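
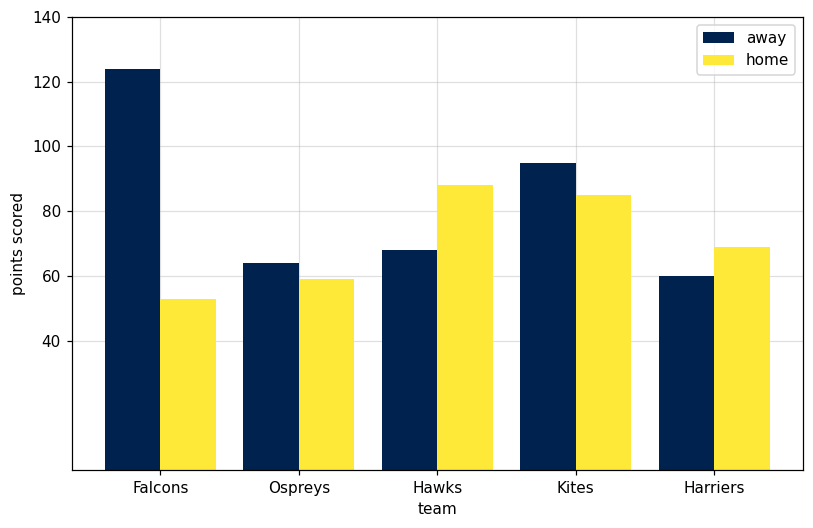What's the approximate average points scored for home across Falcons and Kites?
≈ 70

(60 + 80) / 2 ≈ 70.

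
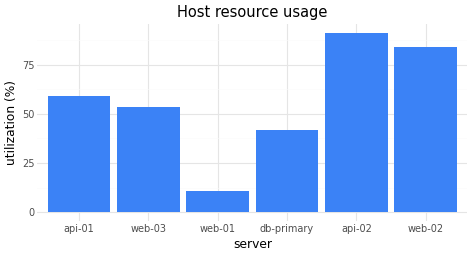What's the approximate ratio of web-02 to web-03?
web-02 ≈ 80, web-03 ≈ 50; 80/50 ≈ 1.6.

≈ 1.6×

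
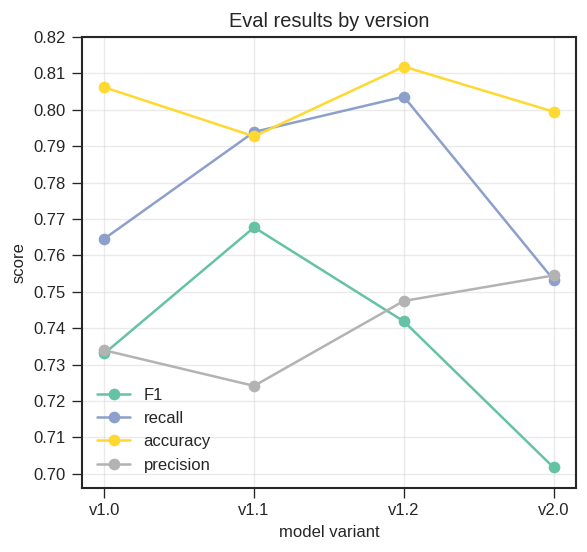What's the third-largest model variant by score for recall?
v1.0

Top 4 for recall: v1.2 ≈ 0.80, v1.1 ≈ 0.79, v1.0 ≈ 0.76, v2.0 ≈ 0.75.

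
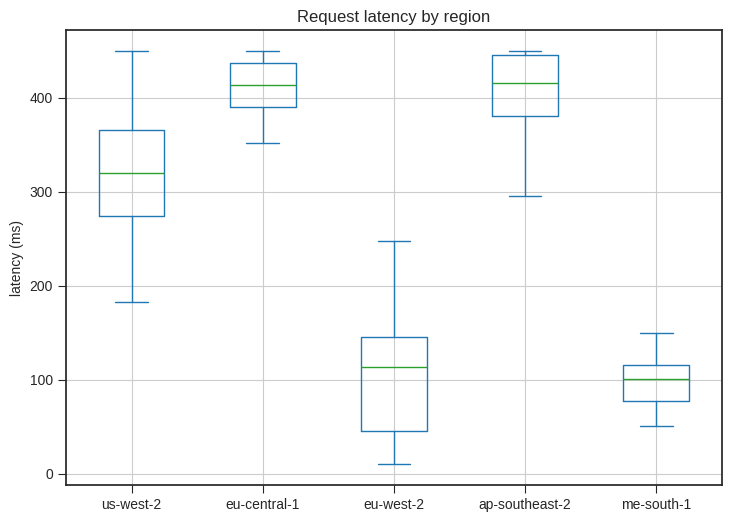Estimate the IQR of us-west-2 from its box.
≈ 100

Q3 ≈ 350, Q1 ≈ 250; IQR ≈ 100.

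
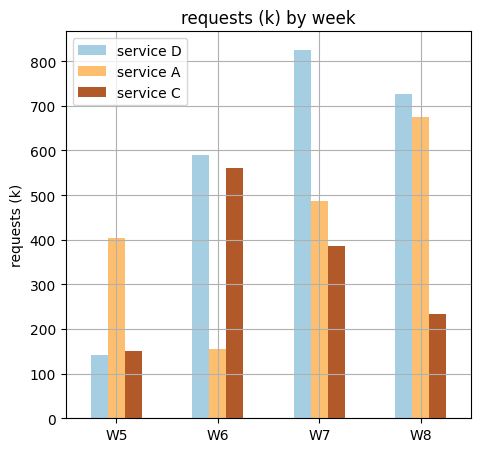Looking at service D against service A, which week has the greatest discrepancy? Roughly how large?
W6, ≈ 400 k

W6: service D ≈ 600, service A ≈ 200 → gap ≈ 400. Next-largest (W7) is only ≈ 300.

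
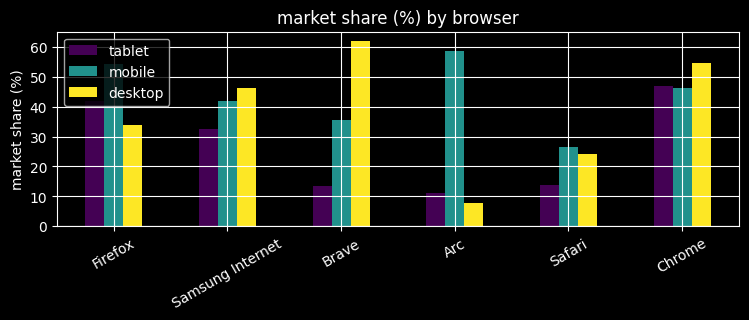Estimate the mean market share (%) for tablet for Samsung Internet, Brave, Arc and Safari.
(30 + 10 + 10 + 10) / 4 ≈ 15.

≈ 15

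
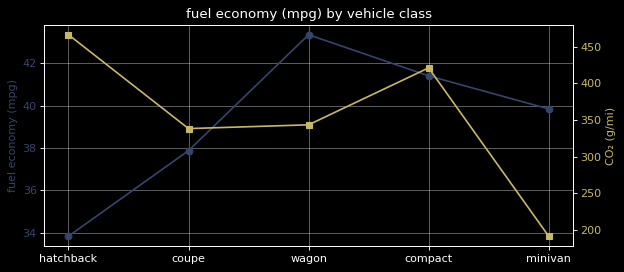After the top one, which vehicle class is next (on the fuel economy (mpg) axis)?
Top 3 (on the fuel economy (mpg) axis): wagon ≈ 43, compact ≈ 41, minivan ≈ 40.

compact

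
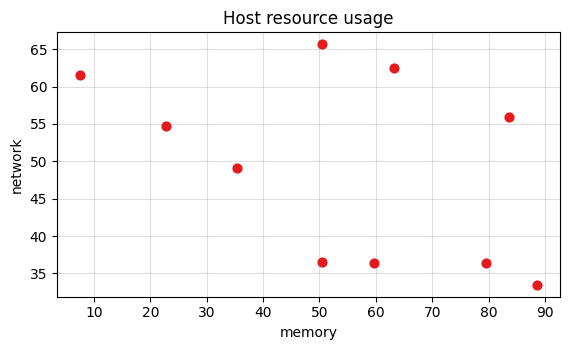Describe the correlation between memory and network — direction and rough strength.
Points are negatively correlated; moderate (|r| ≈ 0.5).

negative, moderate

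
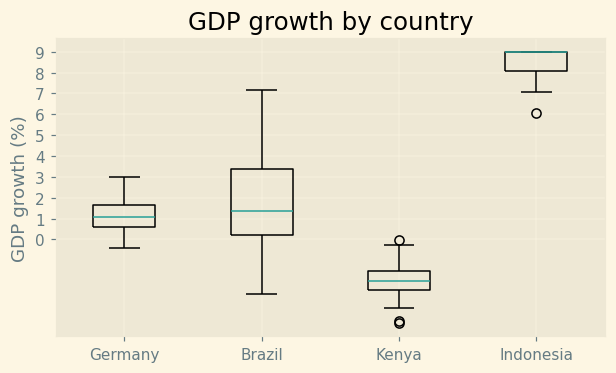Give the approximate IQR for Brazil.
Q3 ≈ 3, Q1 ≈ 0; IQR ≈ 3.

≈ 3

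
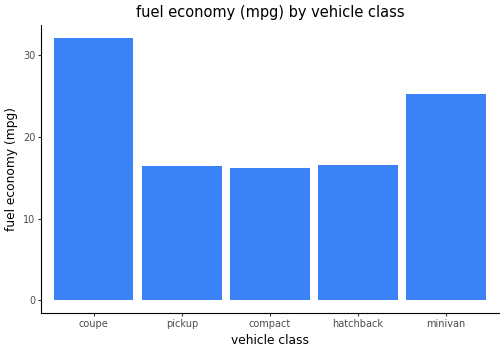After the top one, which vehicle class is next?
minivan

Top 3: coupe ≈ 30, minivan ≈ 25, hatchback ≈ 15.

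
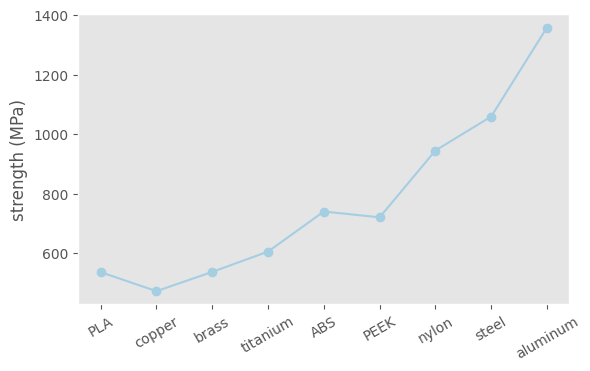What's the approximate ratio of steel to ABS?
steel ≈ 1100, ABS ≈ 700; 1100/700 ≈ 1.57.

≈ 1.57×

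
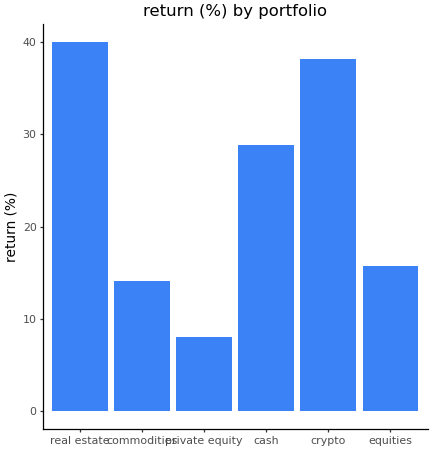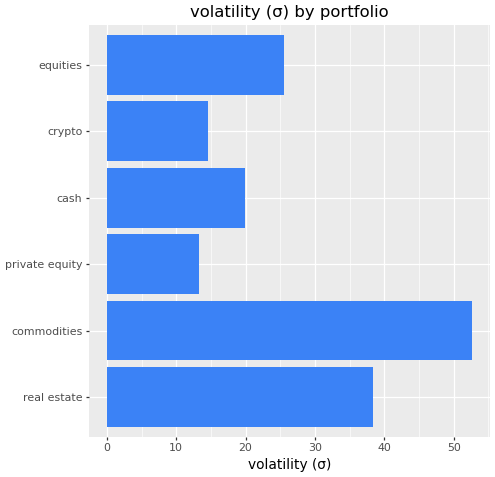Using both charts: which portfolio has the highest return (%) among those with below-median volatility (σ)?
crypto

Chart 2 median volatility (σ) ≈ 25; below-median portfolios: private equity, cash, crypto. Among those, crypto has the highest return (%) (≈ 40).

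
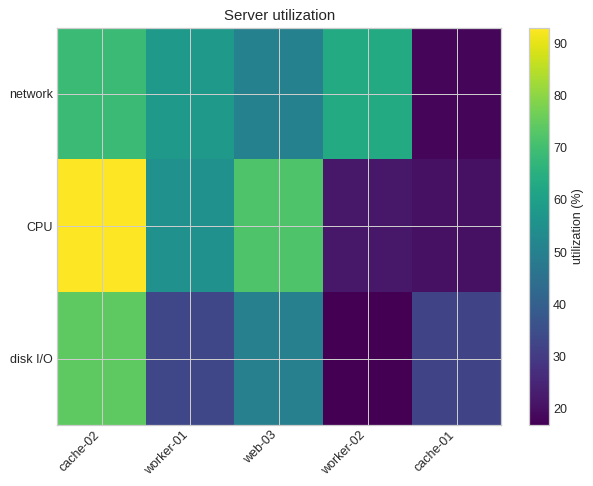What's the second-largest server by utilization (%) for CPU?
web-03

Top 3 for CPU: cache-02 ≈ 90, web-03 ≈ 70, worker-01 ≈ 60.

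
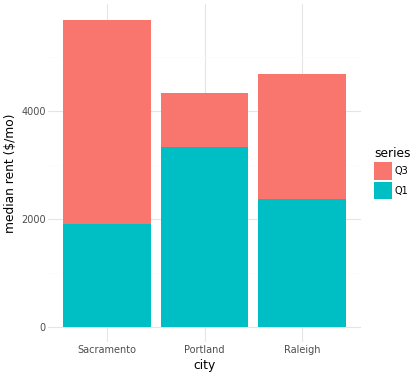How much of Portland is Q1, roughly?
Q1 top ≈ 3500, bottom ≈ 0; segment ≈ 3500.

≈ 3500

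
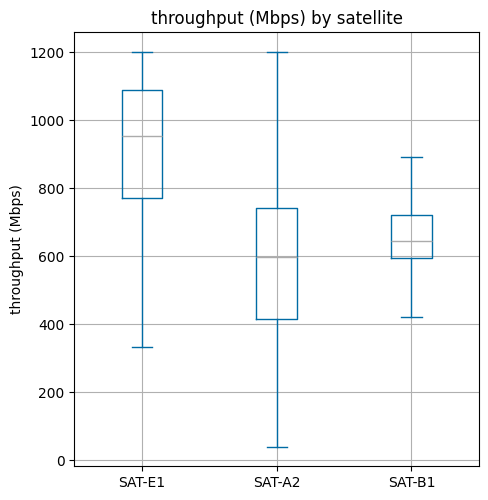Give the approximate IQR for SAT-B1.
≈ 125

Q3 ≈ 725, Q1 ≈ 600; IQR ≈ 125.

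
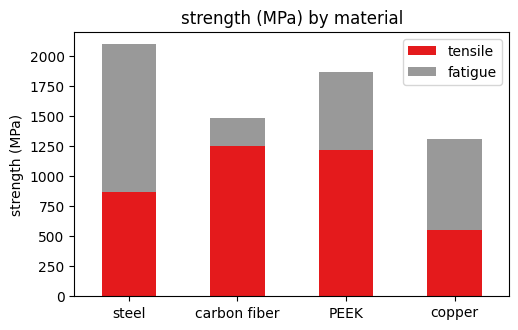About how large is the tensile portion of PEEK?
tensile top ≈ 1200, bottom ≈ 0; segment ≈ 1200.

≈ 1200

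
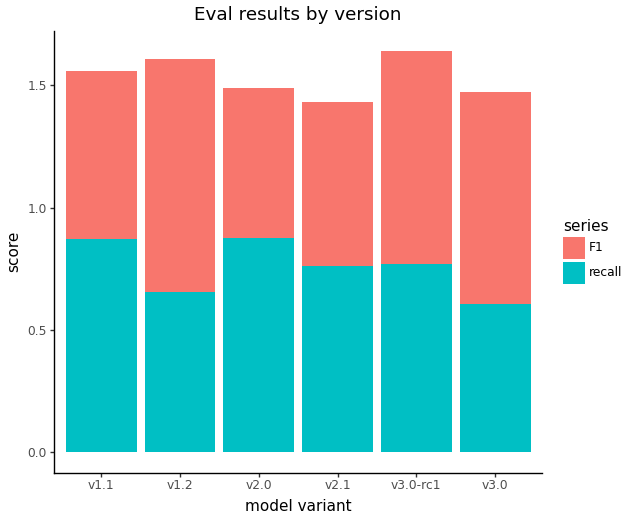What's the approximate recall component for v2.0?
≈ 0.8

recall top ≈ 0.8, bottom ≈ 0.0; segment ≈ 0.8.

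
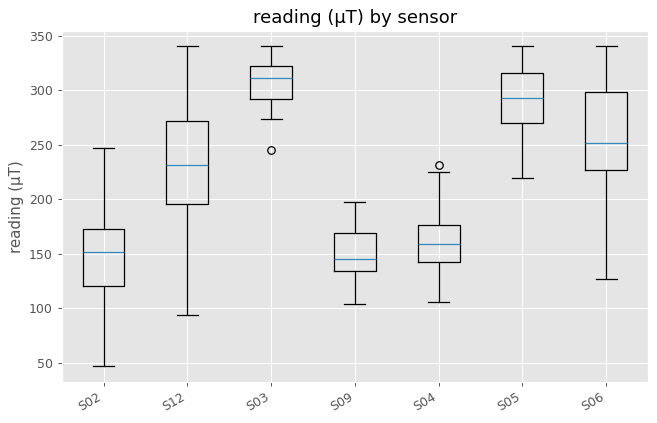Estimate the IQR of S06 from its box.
≈ 80

Q3 ≈ 300, Q1 ≈ 220; IQR ≈ 80.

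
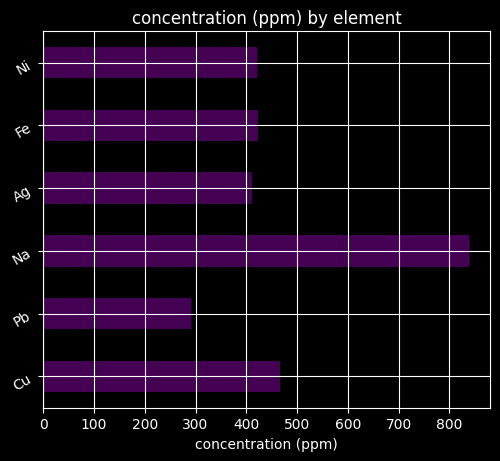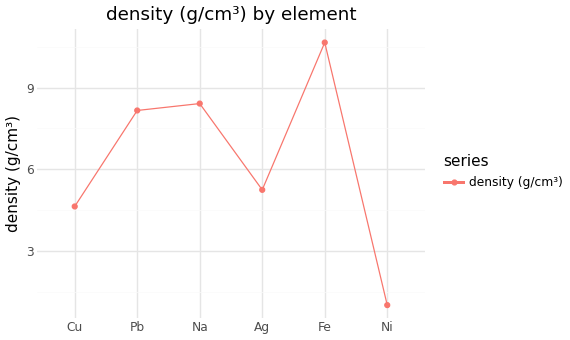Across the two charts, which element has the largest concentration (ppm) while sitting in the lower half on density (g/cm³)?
Chart 2 median density (g/cm³) ≈ 7; below-median elements: Cu, Ag, Ni. Among those, Cu has the highest concentration (ppm) (≈ 500).

Cu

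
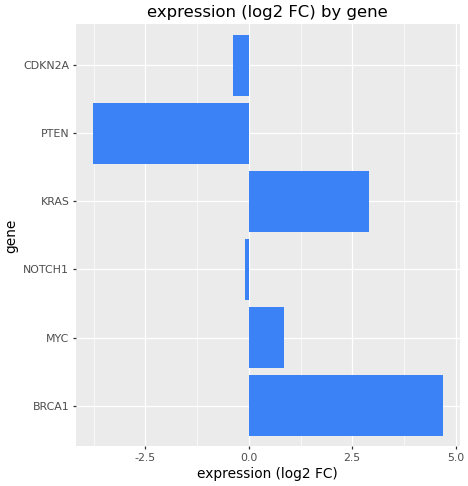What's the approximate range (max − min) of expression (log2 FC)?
Max BRCA1 ≈ 5, min PTEN ≈ -4; range ≈ 9.

≈ 9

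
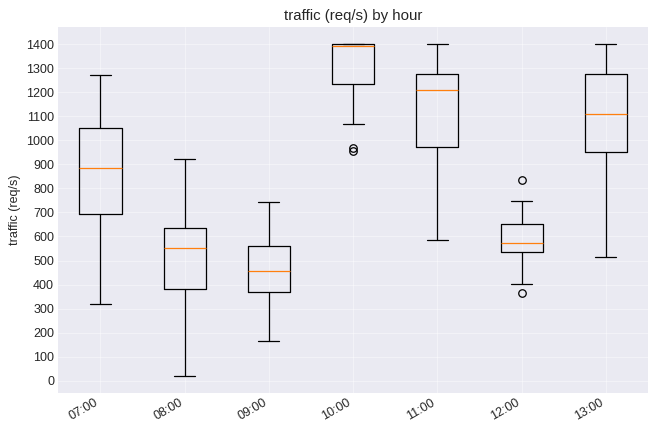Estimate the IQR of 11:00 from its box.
≈ 300

Q3 ≈ 1300, Q1 ≈ 1000; IQR ≈ 300.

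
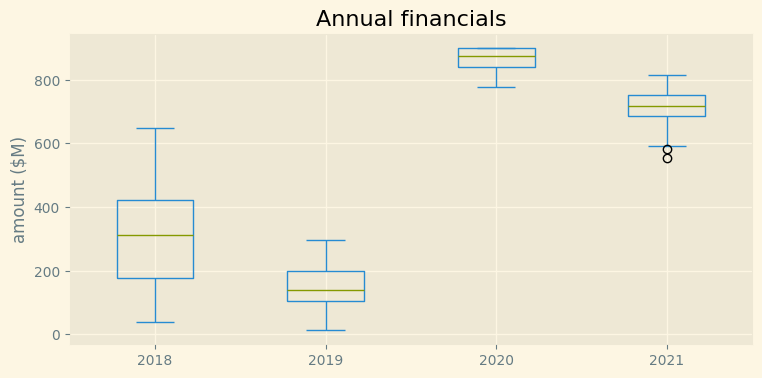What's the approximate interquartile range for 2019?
Q3 ≈ 200, Q1 ≈ 100; IQR ≈ 100.

≈ 100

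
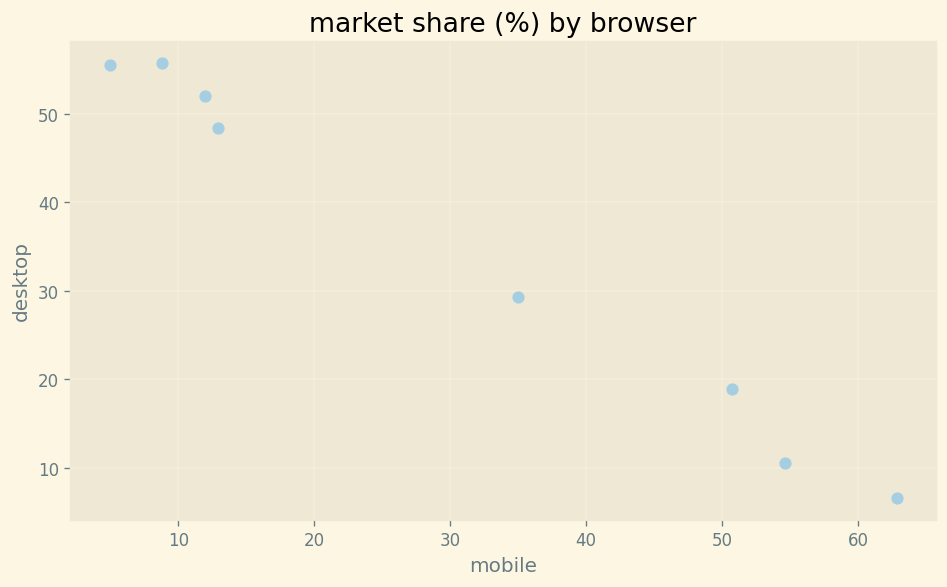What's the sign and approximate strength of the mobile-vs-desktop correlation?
negative, strong

Points are negatively correlated; strong (|r| ≈ 1.0).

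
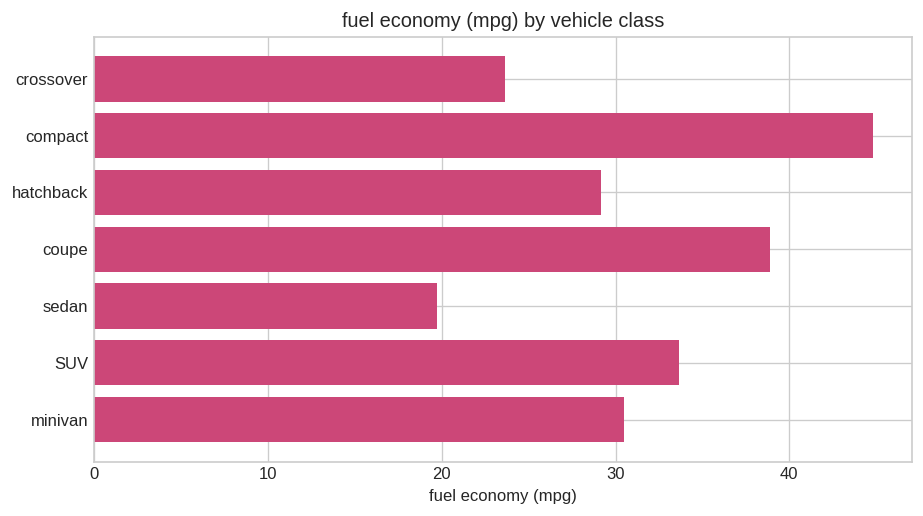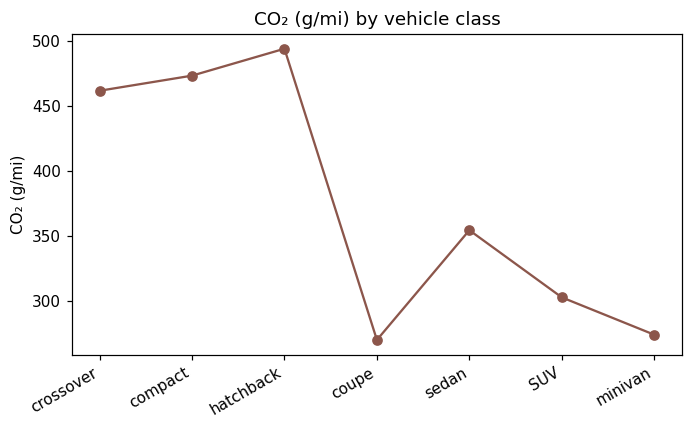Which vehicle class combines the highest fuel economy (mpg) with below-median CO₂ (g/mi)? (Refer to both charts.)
Chart 2 median CO₂ (g/mi) ≈ 350; below-median vehicle classes: coupe, SUV, minivan. Among those, coupe has the highest fuel economy (mpg) (≈ 40).

coupe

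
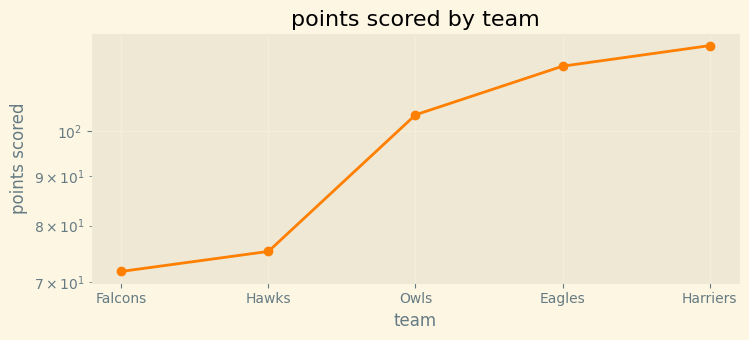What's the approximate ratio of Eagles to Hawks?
Eagles ≈ 115, Hawks ≈ 75; 115/75 ≈ 1.53.

≈ 1.53×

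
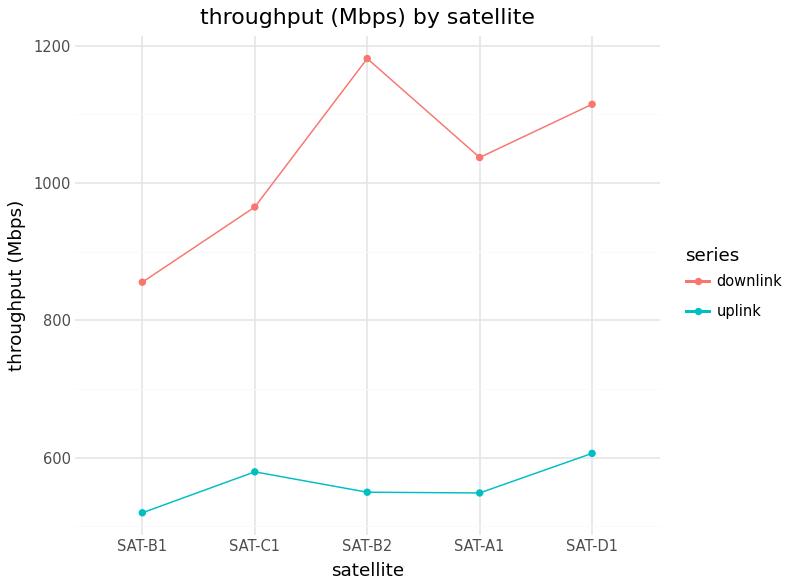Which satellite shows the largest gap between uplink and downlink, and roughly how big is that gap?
SAT-B2, ≈ 700 Mbps

SAT-B2: uplink ≈ 500, downlink ≈ 1200 → gap ≈ 700. Next-largest (SAT-D1) is only ≈ 500.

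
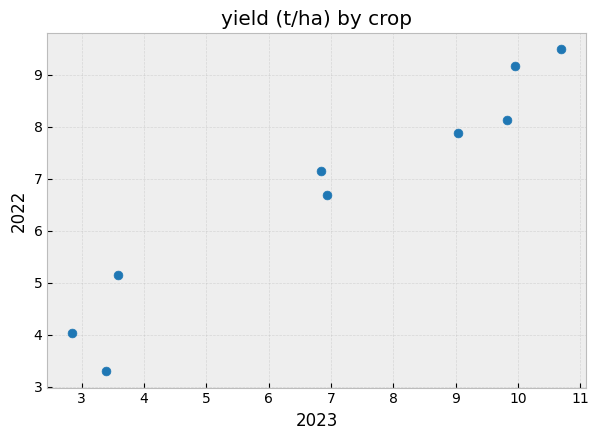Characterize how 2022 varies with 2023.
positive, strong

Points are positively correlated; strong (|r| ≈ 1.0).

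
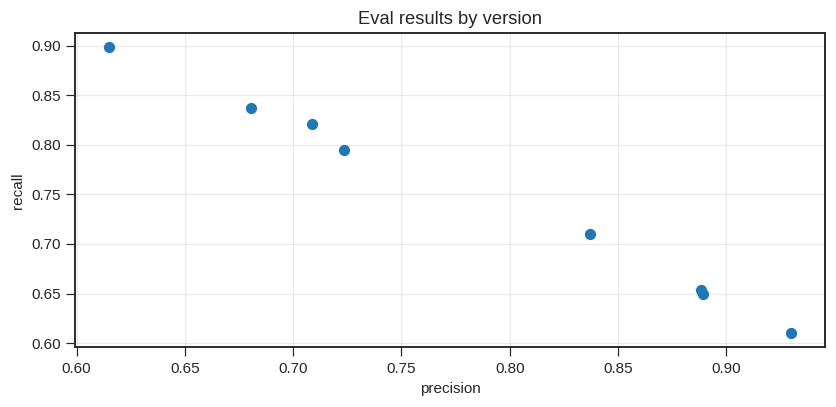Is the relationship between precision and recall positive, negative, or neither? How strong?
Points are negatively correlated; strong (|r| ≈ 1.0).

negative, strong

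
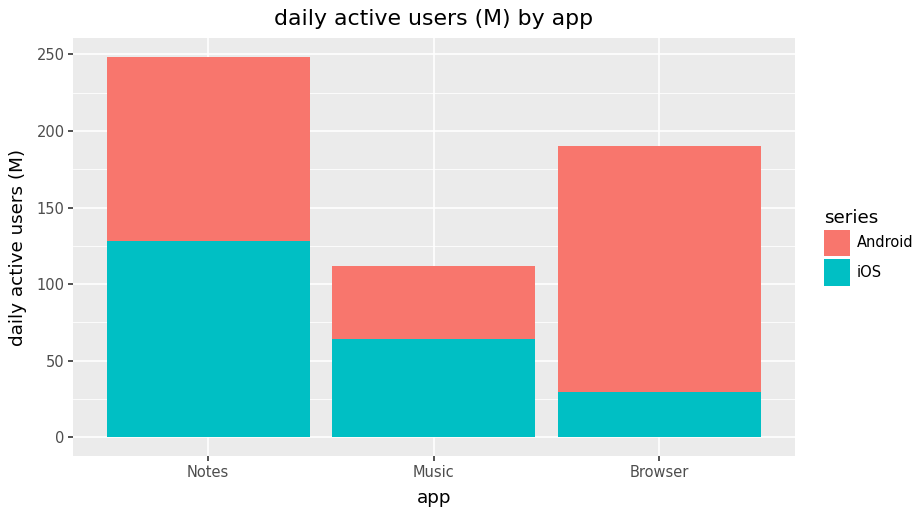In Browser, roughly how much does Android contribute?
≈ 175

Android top ≈ 200, bottom ≈ 25; segment ≈ 175.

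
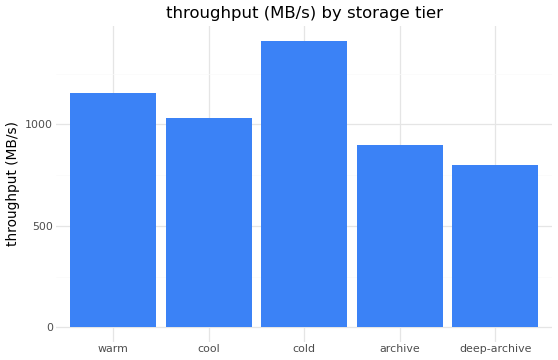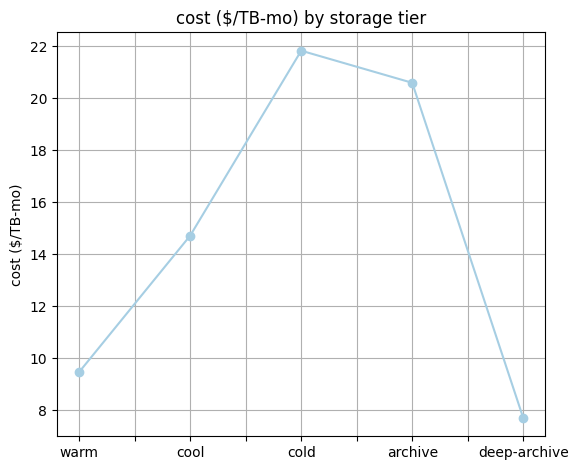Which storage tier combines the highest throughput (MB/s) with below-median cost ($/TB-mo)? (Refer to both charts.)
Chart 2 median cost ($/TB-mo) ≈ 15; below-median storage tiers: warm, deep-archive. Among those, warm has the highest throughput (MB/s) (≈ 1200).

warm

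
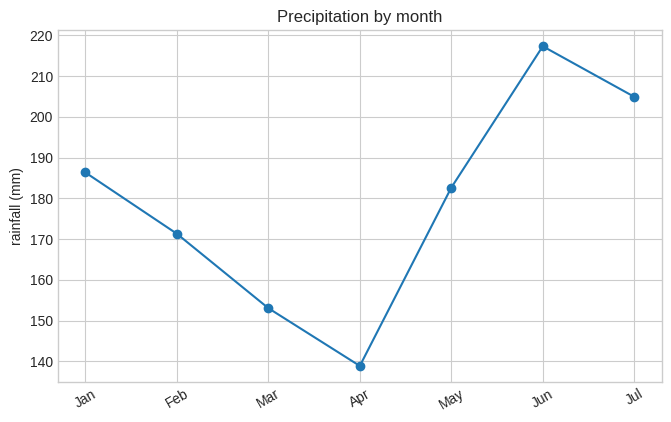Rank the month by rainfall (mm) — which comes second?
Top 3: Jun ≈ 220, Jul ≈ 200, Jan ≈ 190.

Jul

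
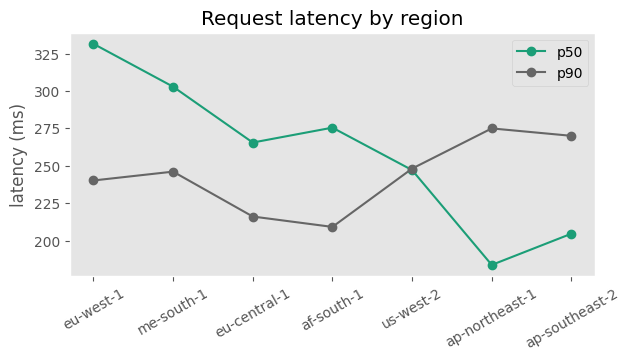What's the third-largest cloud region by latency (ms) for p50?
Top 4 for p50: eu-west-1 ≈ 340, me-south-1 ≈ 300, af-south-1 ≈ 280, eu-central-1 ≈ 260.

af-south-1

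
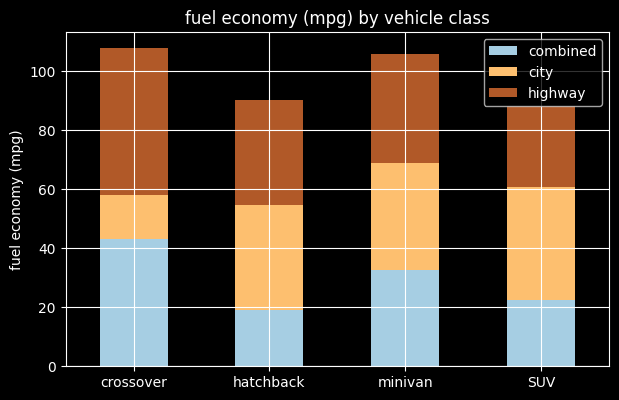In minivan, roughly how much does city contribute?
≈ 40

city top ≈ 70, bottom ≈ 30; segment ≈ 40.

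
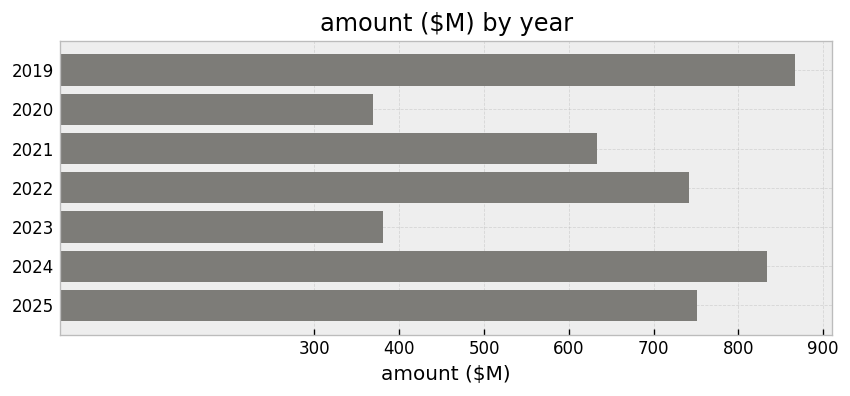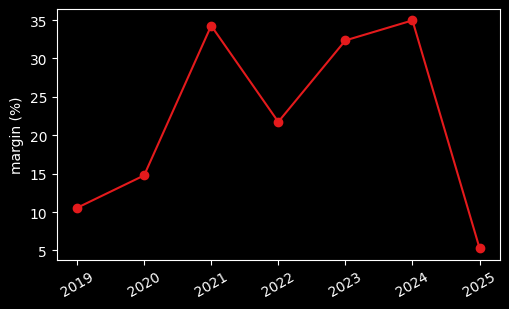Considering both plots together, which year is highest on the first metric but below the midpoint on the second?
2019

Chart 2 median margin (%) ≈ 20; below-median years: 2019, 2020, 2025. Among those, 2019 has the highest amount ($M) (≈ 900).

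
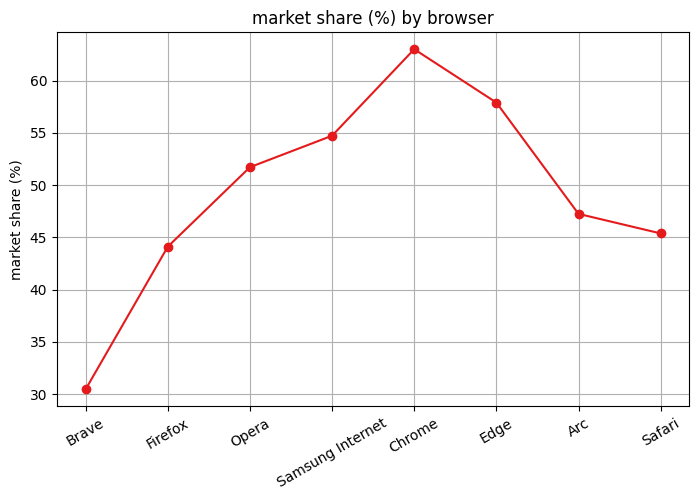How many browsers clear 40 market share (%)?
7

Above 40: Firefox, Opera, Samsung Internet, Chrome, Edge, Arc, Safari.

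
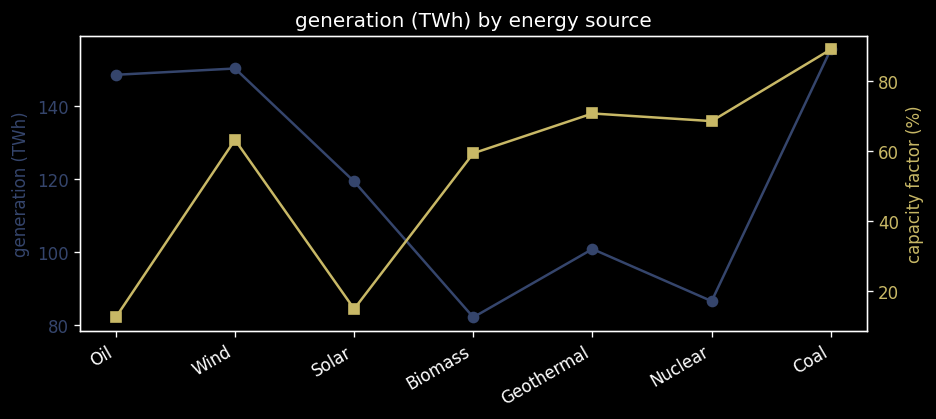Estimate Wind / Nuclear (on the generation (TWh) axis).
Wind ≈ 150, Nuclear ≈ 90; 150/90 ≈ 1.67.

≈ 1.67×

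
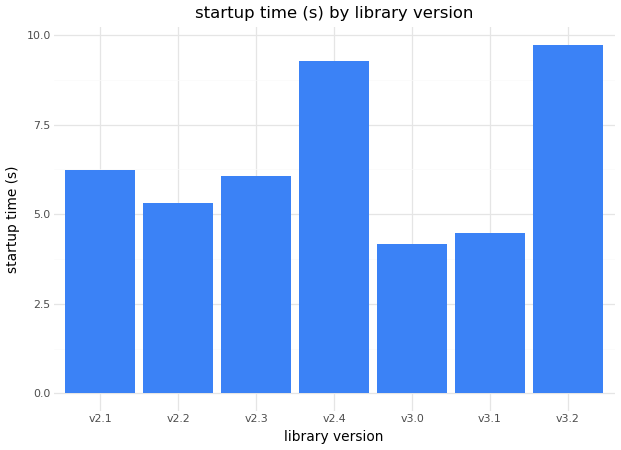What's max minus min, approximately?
Max v3.2 ≈ 10, min v3.0 ≈ 4; range ≈ 6.

≈ 6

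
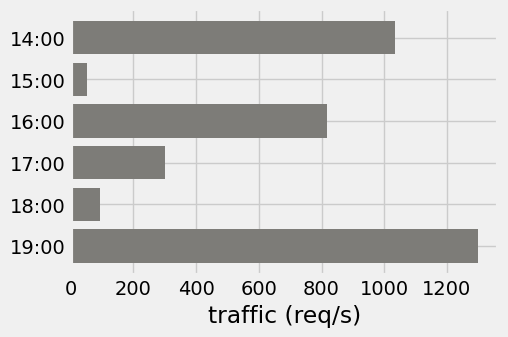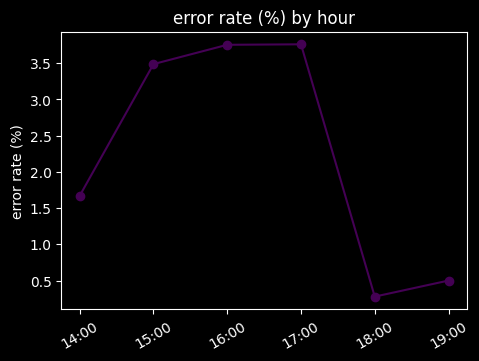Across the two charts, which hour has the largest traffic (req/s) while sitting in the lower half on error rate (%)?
Chart 2 median error rate (%) ≈ 2.5; below-median hours: 14:00, 18:00, 19:00. Among those, 19:00 has the highest traffic (req/s) (≈ 1200).

19:00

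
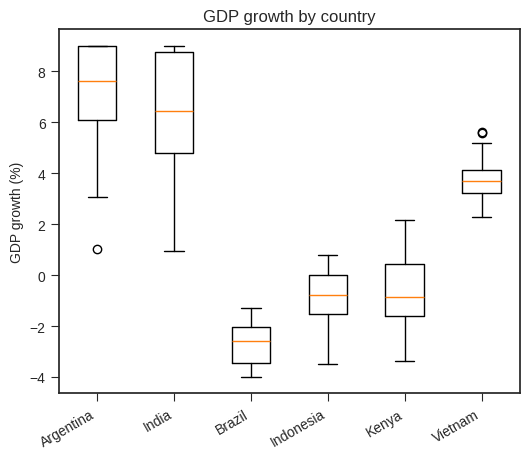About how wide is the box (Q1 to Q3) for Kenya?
Q3 ≈ 0, Q1 ≈ -2; IQR ≈ 2.

≈ 2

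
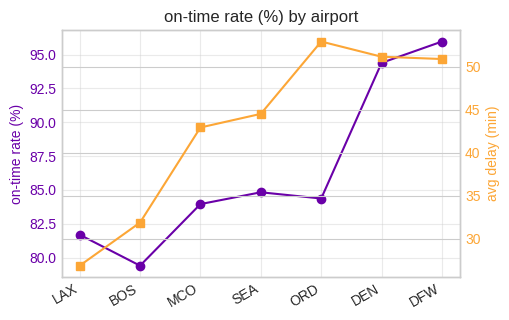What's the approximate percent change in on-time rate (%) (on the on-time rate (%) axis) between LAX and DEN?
LAX ≈ 82, DEN ≈ 94; (94 − 82) / 82 ≈ +14.6%.

≈ +14.6%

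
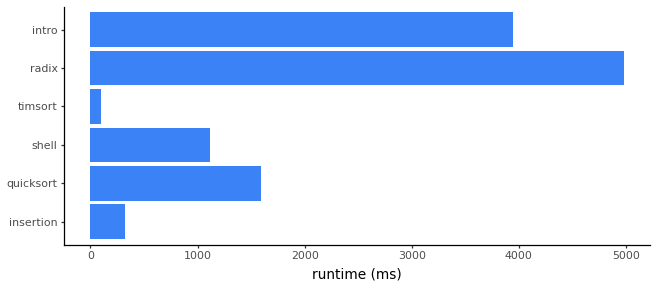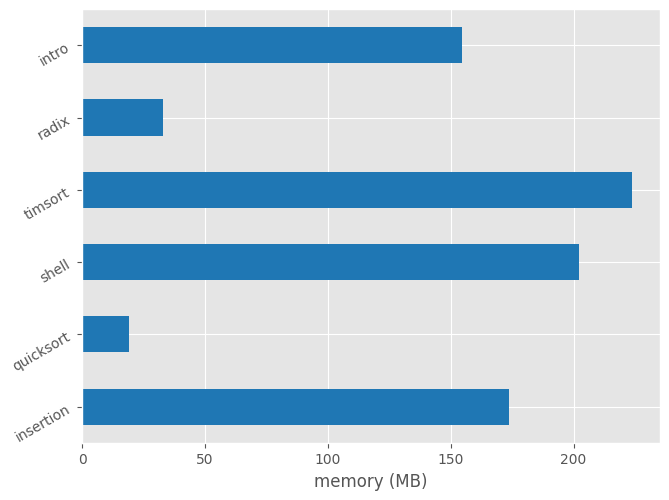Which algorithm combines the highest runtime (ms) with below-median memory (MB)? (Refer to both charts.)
radix

Chart 2 median memory (MB) ≈ 175; below-median algorithms: quicksort, radix, intro. Among those, radix has the highest runtime (ms) (≈ 5000).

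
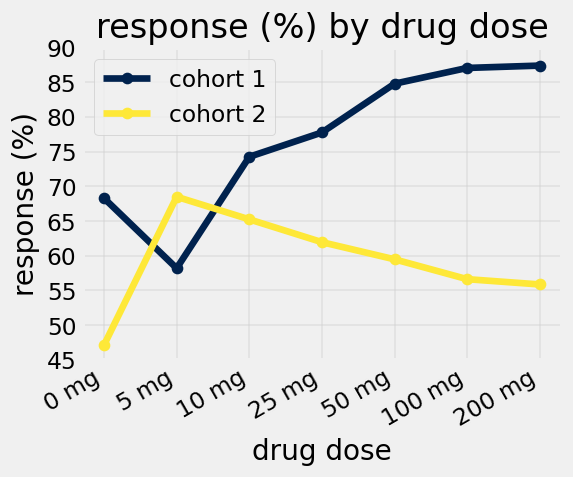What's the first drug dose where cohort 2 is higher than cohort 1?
5 mg

0 mg: cohort 2 ≈ 45 vs cohort 1 ≈ 70 (not yet); 5 mg: cohort 2 ≈ 70 vs cohort 1 ≈ 60 (first crossover).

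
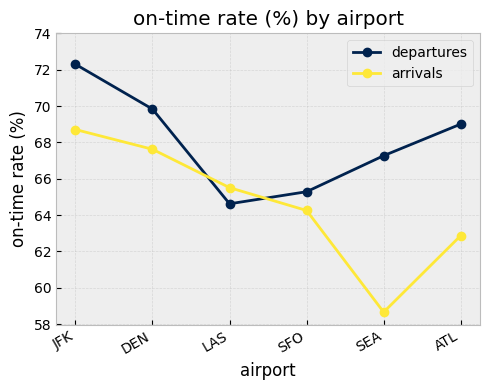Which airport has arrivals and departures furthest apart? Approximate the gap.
SEA, ≈ 10 %

SEA: arrivals ≈ 58, departures ≈ 68 → gap ≈ 10. Next-largest (ATL) is only ≈ 8.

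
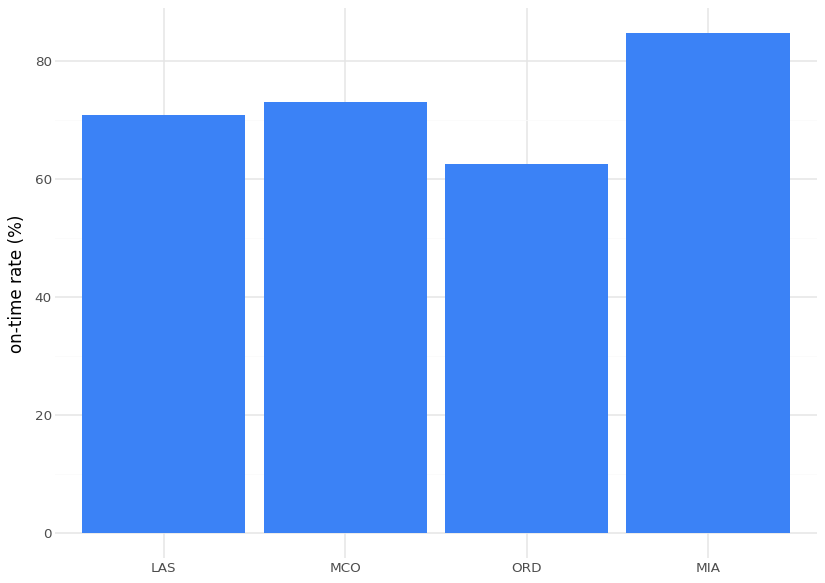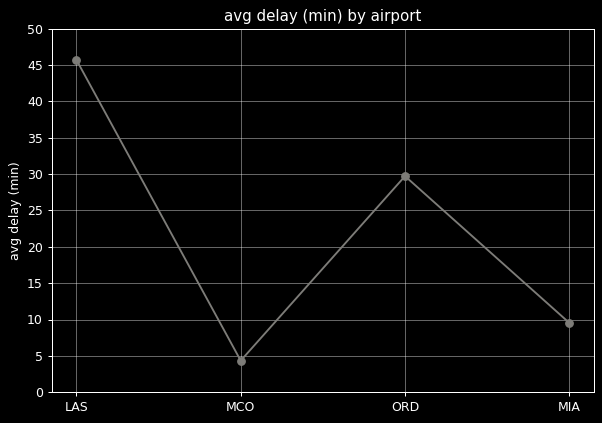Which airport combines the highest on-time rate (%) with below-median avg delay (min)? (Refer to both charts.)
Chart 2 median avg delay (min) ≈ 20; below-median airports: MCO, MIA. Among those, MIA has the highest on-time rate (%) (≈ 80).

MIA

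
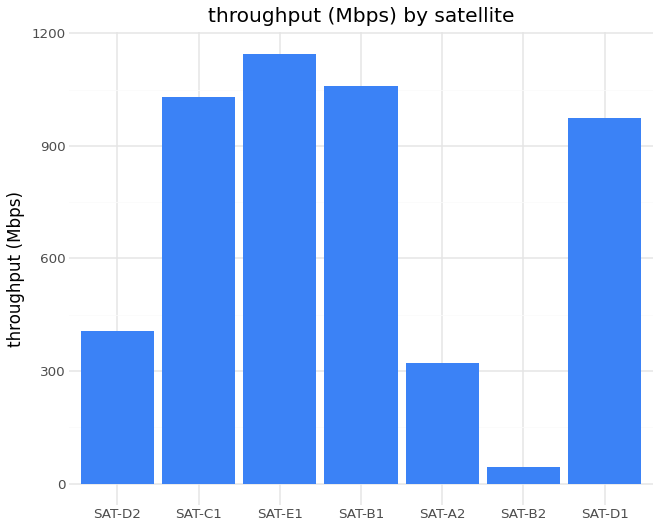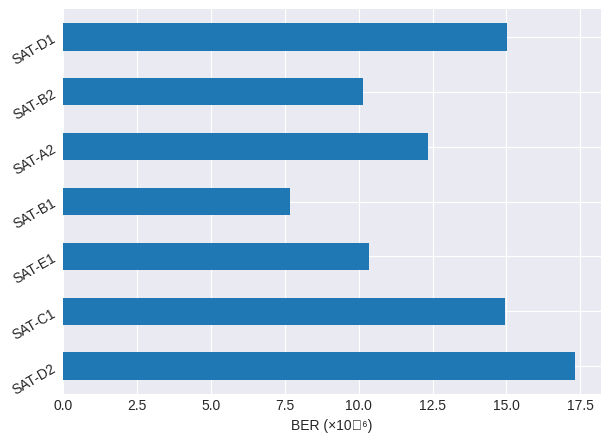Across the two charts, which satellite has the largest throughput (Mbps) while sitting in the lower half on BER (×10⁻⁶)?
SAT-E1

Chart 2 median BER (×10⁻⁶) ≈ 12; below-median satellites: SAT-E1, SAT-B1, SAT-B2. Among those, SAT-E1 has the highest throughput (Mbps) (≈ 1200).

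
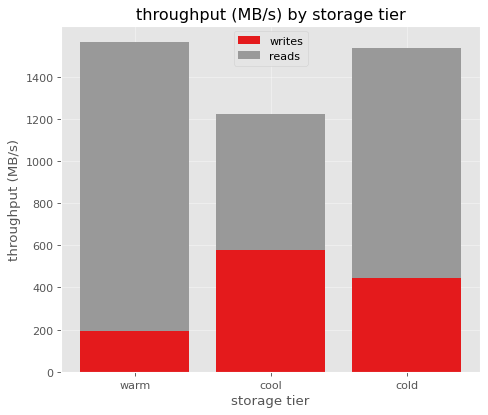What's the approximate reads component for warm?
≈ 1400

reads top ≈ 1600, bottom ≈ 200; segment ≈ 1400.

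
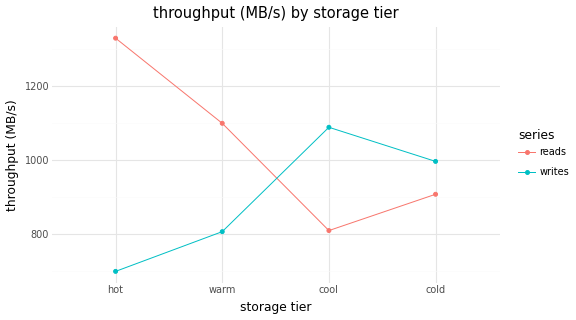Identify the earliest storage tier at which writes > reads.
warm: writes ≈ 800 vs reads ≈ 1100 (not yet); cool: writes ≈ 1100 vs reads ≈ 800 (first crossover).

cool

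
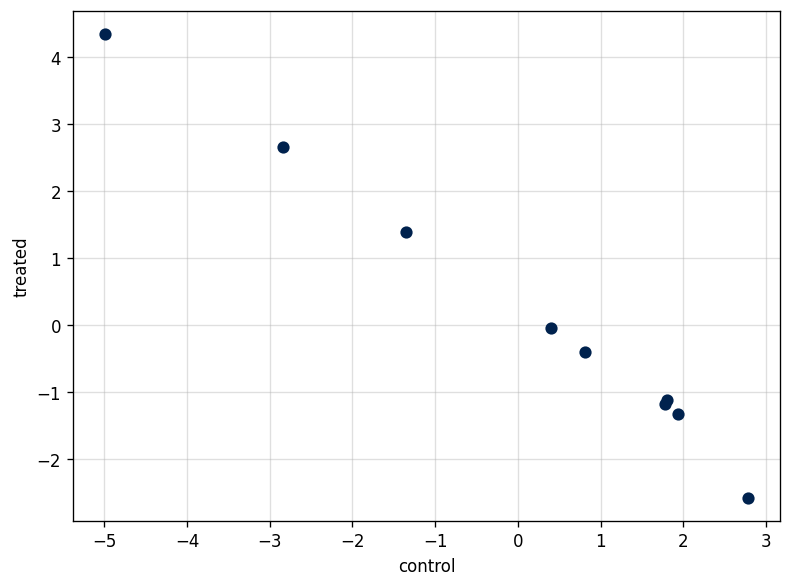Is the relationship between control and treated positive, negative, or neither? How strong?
Points are negatively correlated; strong (|r| ≈ 1.0).

negative, strong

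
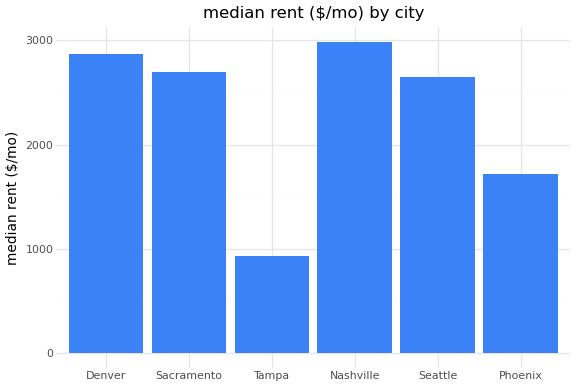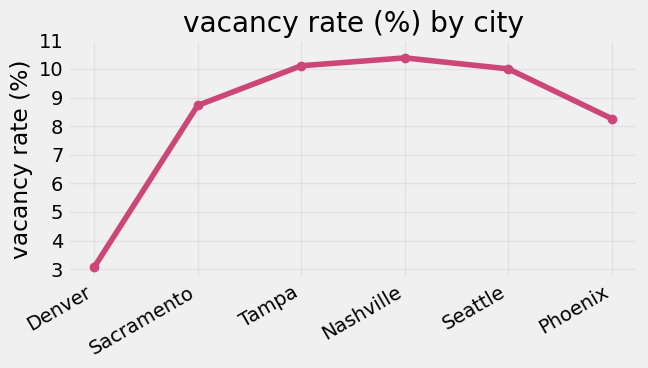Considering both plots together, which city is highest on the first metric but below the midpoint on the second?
Denver

Chart 2 median vacancy rate (%) ≈ 9; below-median cities: Denver, Sacramento, Phoenix. Among those, Denver has the highest median rent ($/mo) (≈ 3000).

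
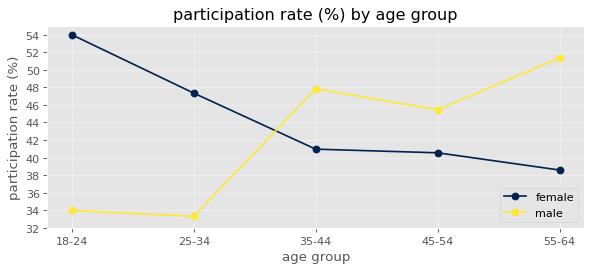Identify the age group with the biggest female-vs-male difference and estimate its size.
18-24, ≈ 20 %

18-24: female ≈ 54, male ≈ 34 → gap ≈ 20. Next-largest (25-34) is only ≈ 14.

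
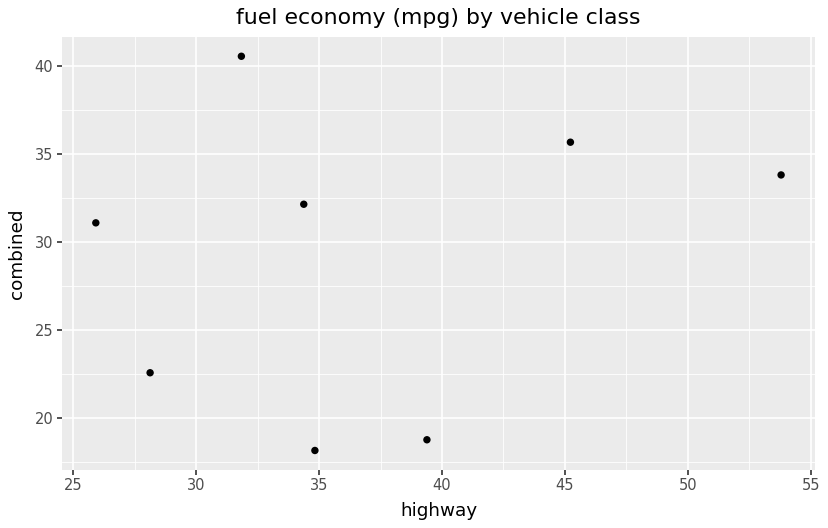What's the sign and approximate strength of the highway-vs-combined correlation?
Points are roughly uncorrelated; weak (|r| ≈ 0.2).

no clear correlation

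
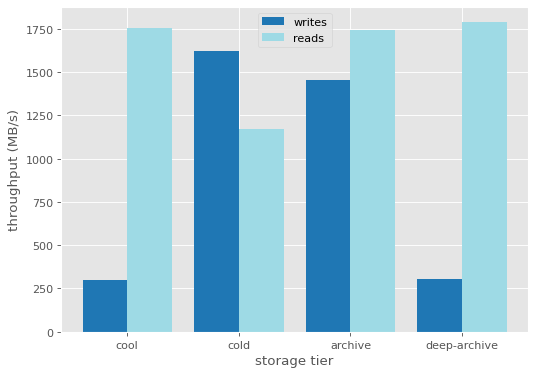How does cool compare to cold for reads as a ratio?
≈ 1.5×

cool ≈ 1800, cold ≈ 1200; 1800/1200 ≈ 1.5.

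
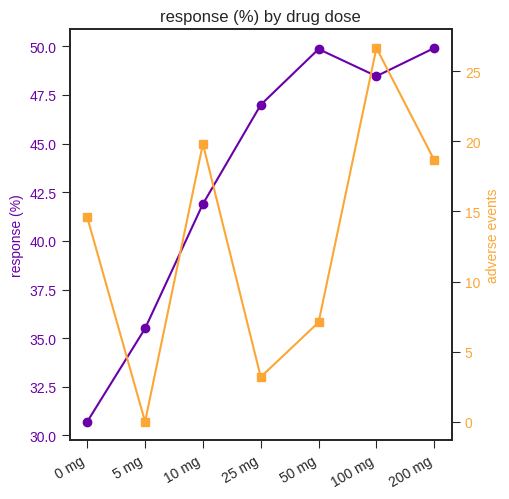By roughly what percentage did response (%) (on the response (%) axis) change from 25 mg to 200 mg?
25 mg ≈ 46, 200 mg ≈ 50; (50 − 46) / 46 ≈ +8.7%.

≈ +8.7%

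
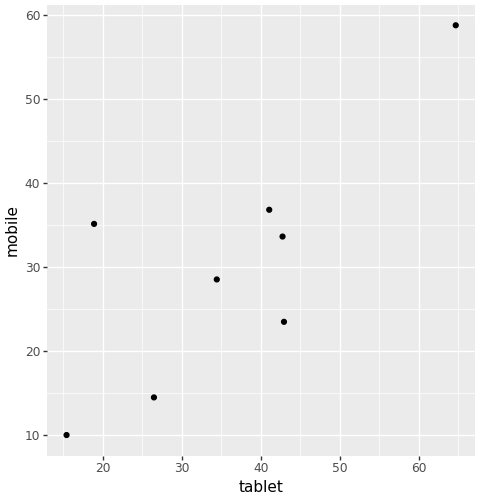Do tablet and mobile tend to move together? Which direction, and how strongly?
positive, strong

Points are positively correlated; strong (|r| ≈ 0.8).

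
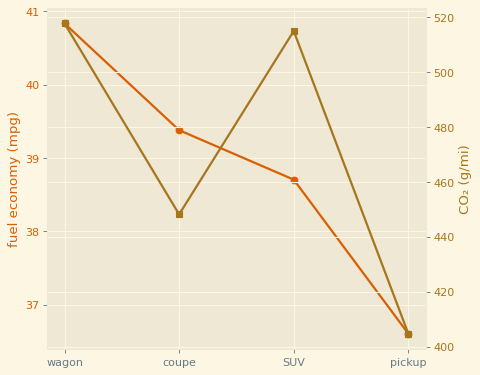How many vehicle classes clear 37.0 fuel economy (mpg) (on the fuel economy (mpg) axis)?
3

Above 37.0: wagon, coupe, SUV.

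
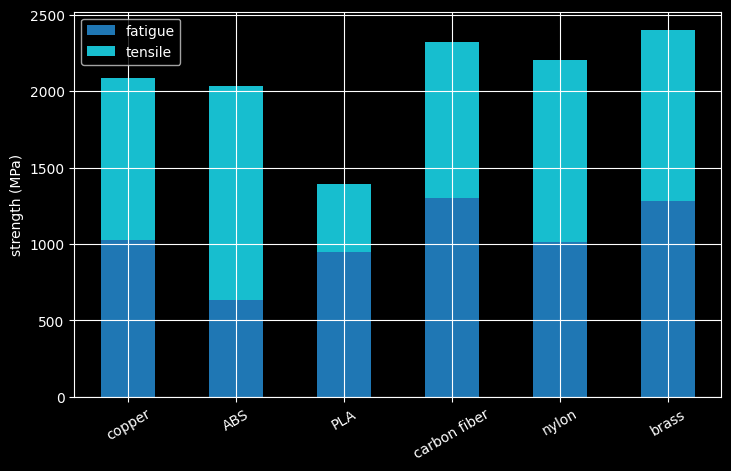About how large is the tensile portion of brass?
tensile top ≈ 2500, bottom ≈ 1500; segment ≈ 1000.

≈ 1000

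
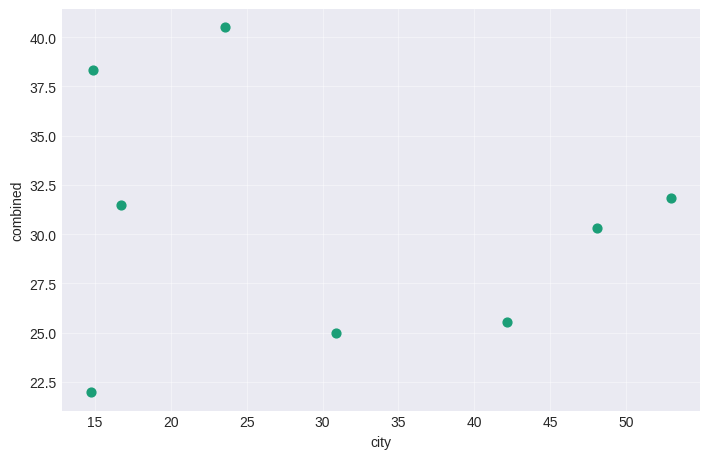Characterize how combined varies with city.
Points are roughly uncorrelated; weak (|r| ≈ 0.1).

no clear correlation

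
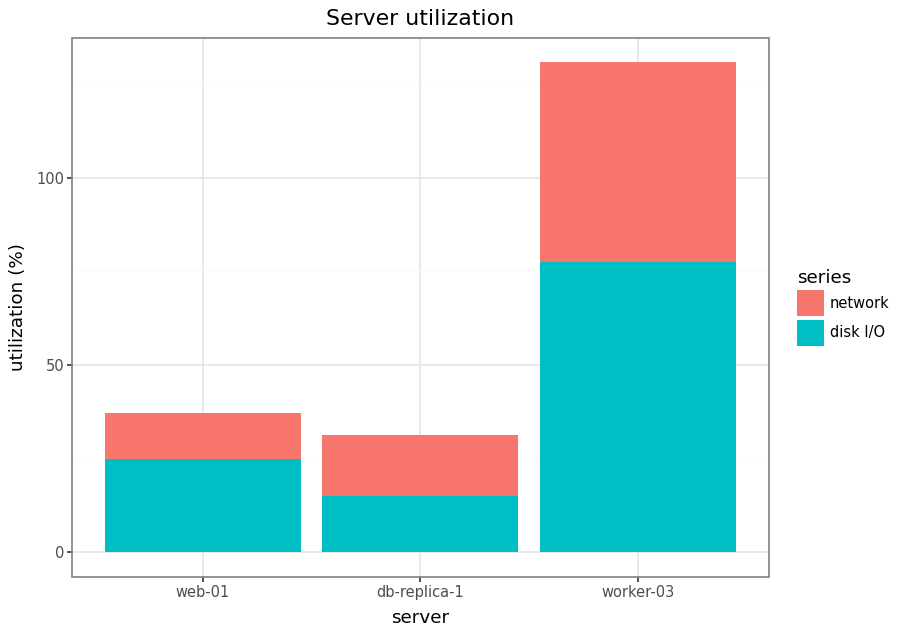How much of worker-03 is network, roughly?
≈ 60

network top ≈ 140, bottom ≈ 80; segment ≈ 60.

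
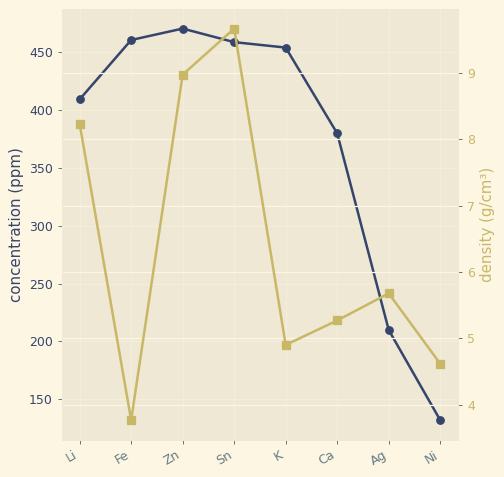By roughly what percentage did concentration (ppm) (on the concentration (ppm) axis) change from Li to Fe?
≈ +12.5%

Li ≈ 400, Fe ≈ 450; (450 − 400) / 400 ≈ +12.5%.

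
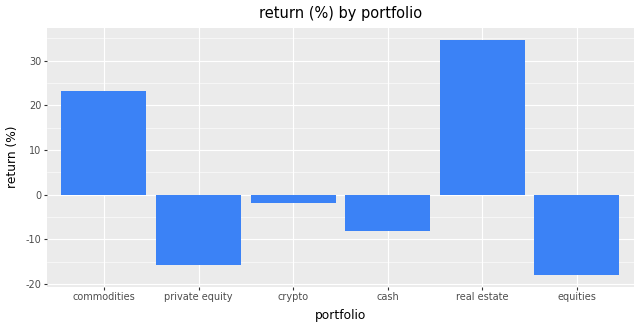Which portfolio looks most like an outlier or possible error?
real estate

real estate ≈ 35; the rest sit between ≈ -20 and ≈ 25.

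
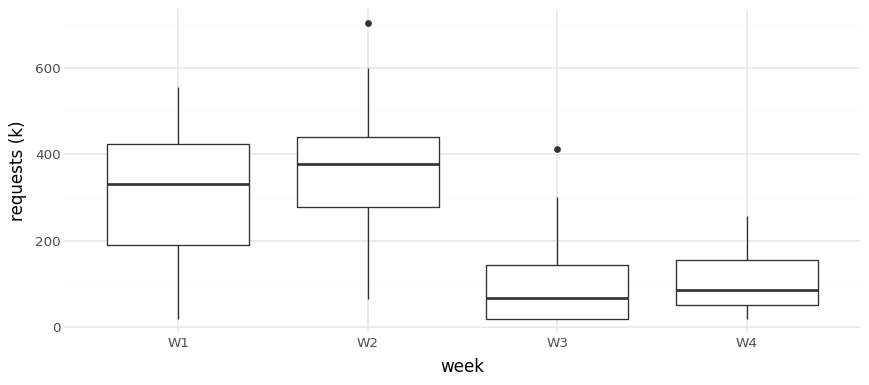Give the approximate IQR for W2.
Q3 ≈ 450, Q1 ≈ 300; IQR ≈ 150.

≈ 150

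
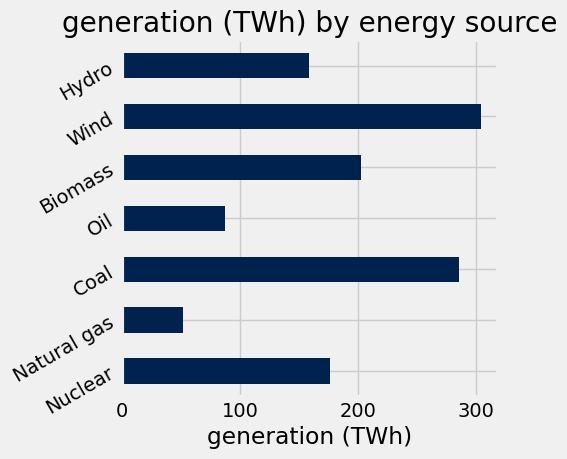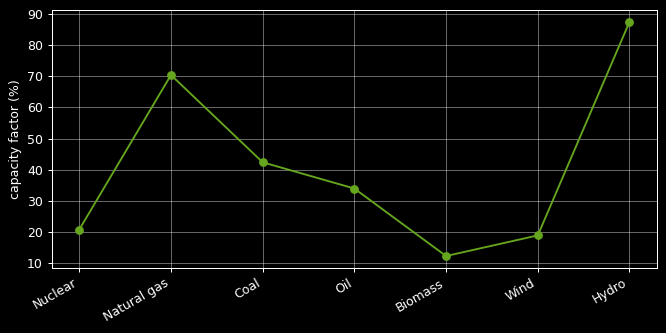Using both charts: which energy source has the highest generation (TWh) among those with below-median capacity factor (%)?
Chart 2 median capacity factor (%) ≈ 30; below-median energy sources: Nuclear, Biomass, Wind. Among those, Wind has the highest generation (TWh) (≈ 300).

Wind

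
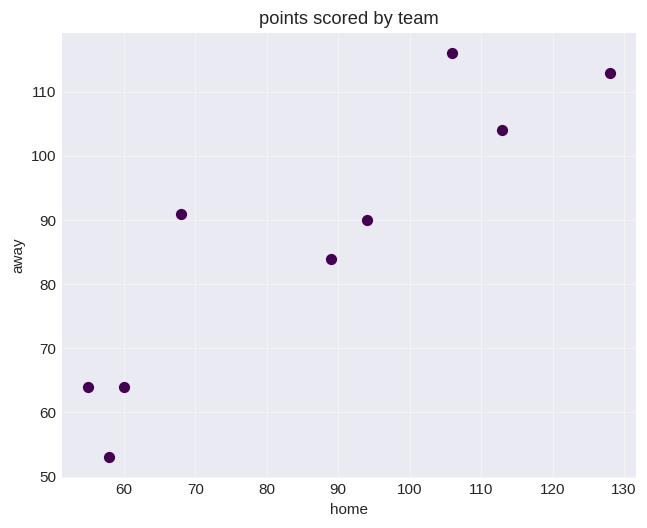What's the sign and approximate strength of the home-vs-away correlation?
positive, strong

Points are positively correlated; strong (|r| ≈ 0.9).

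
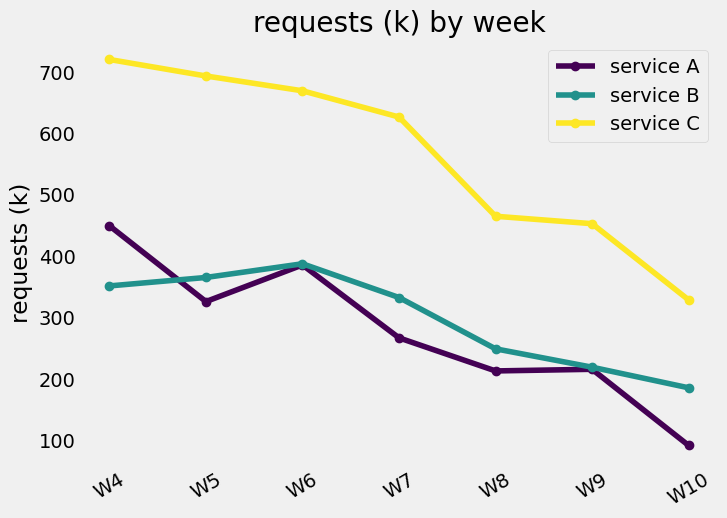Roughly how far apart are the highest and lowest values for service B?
≈ 200

Max W6 ≈ 400, min W10 ≈ 200; range ≈ 200.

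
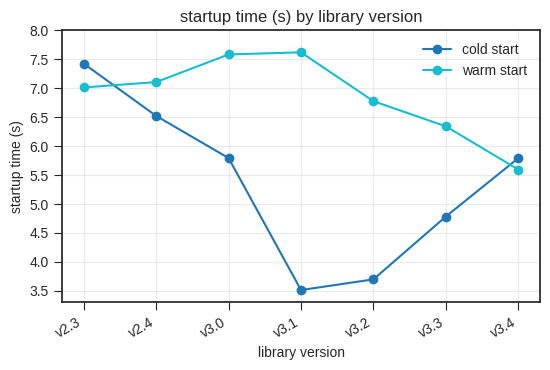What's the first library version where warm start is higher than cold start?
v2.4

v2.3: warm start ≈ 7.0 vs cold start ≈ 7.5 (not yet); v2.4: warm start ≈ 7.0 vs cold start ≈ 6.5 (first crossover).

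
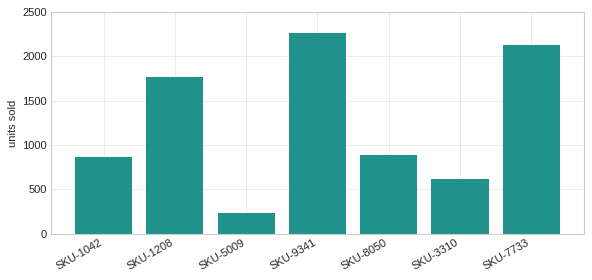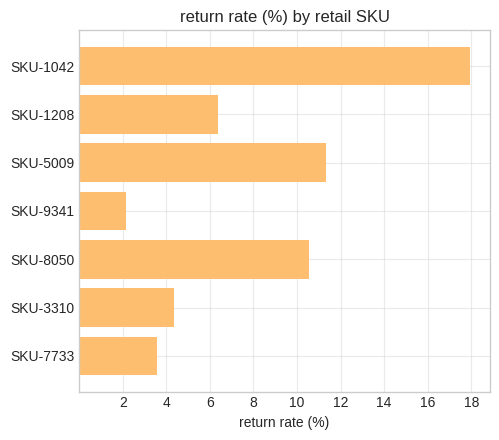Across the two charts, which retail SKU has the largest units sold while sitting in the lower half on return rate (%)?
SKU-9341

Chart 2 median return rate (%) ≈ 6; below-median retail SKUs: SKU-9341, SKU-3310, SKU-7733. Among those, SKU-9341 has the highest units sold (≈ 2500).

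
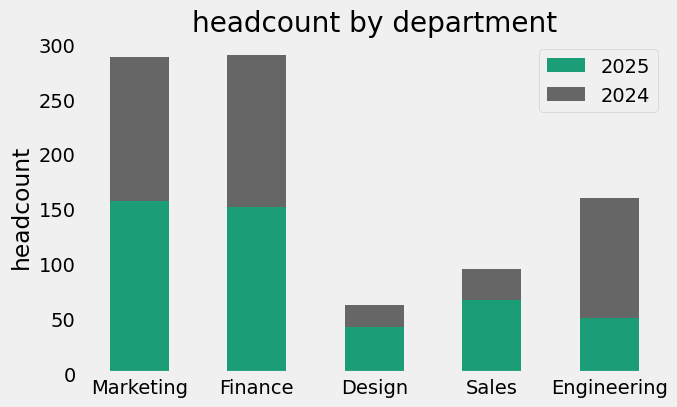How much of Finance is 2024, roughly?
≈ 150

2024 top ≈ 300, bottom ≈ 150; segment ≈ 150.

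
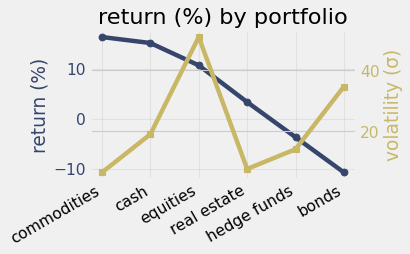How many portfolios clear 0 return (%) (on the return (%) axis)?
4

Above 0: commodities, cash, equities, real estate.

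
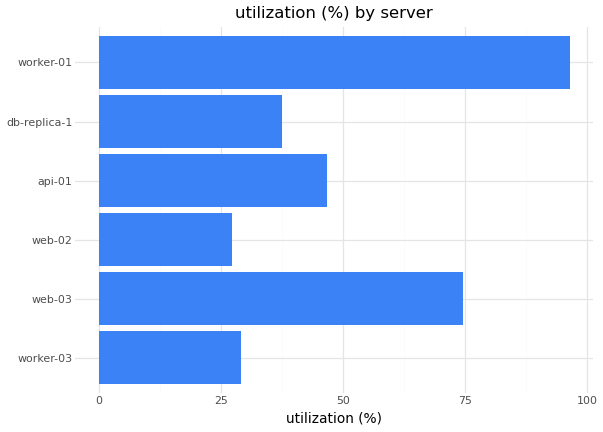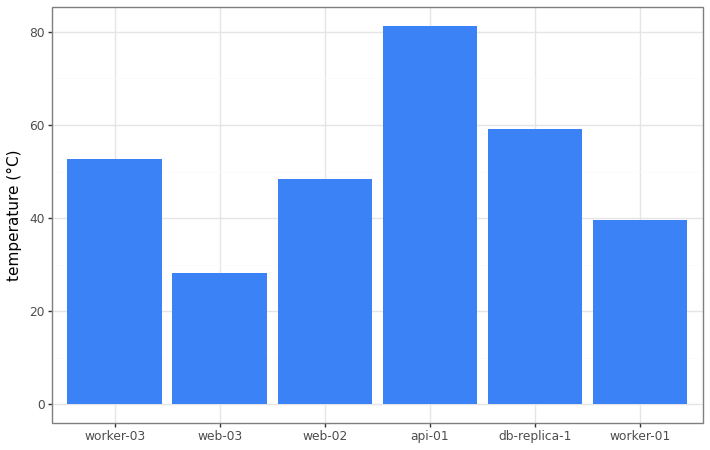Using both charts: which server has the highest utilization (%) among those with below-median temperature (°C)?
Chart 2 median temperature (°C) ≈ 50; below-median servers: web-03, web-02, worker-01. Among those, worker-01 has the highest utilization (%) (≈ 100).

worker-01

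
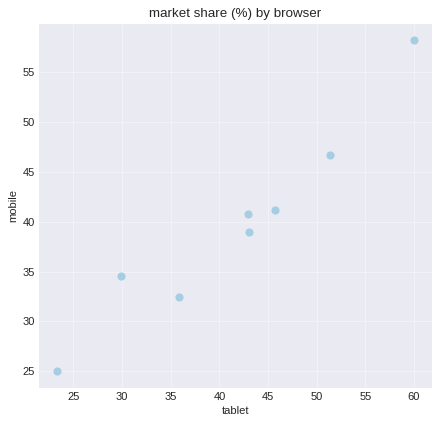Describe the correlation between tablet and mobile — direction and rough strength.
positive, strong

Points are positively correlated; strong (|r| ≈ 1.0).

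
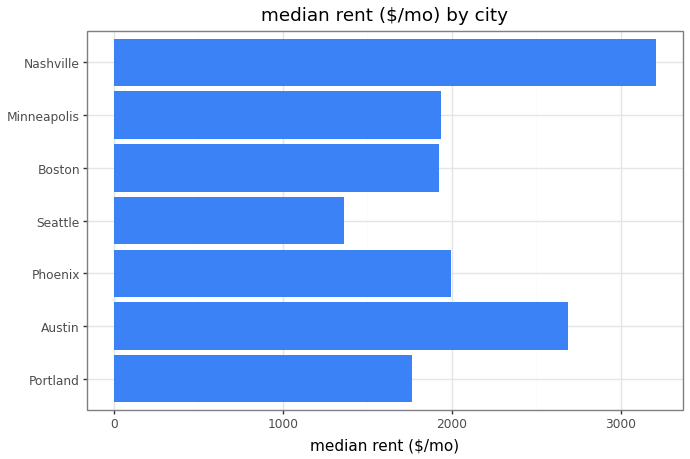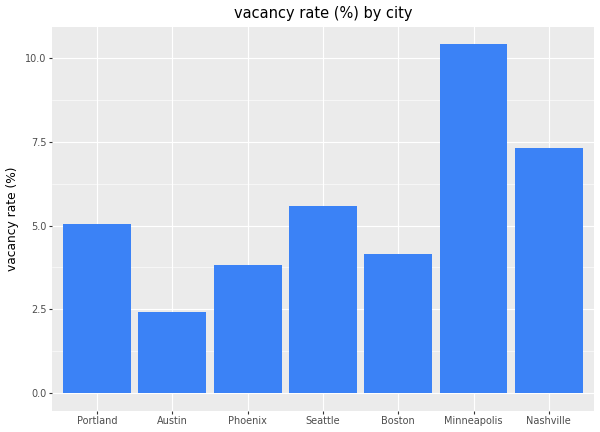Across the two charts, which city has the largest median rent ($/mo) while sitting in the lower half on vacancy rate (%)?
Chart 2 median vacancy rate (%) ≈ 5; below-median cities: Austin, Phoenix, Boston. Among those, Austin has the highest median rent ($/mo) (≈ 2500).

Austin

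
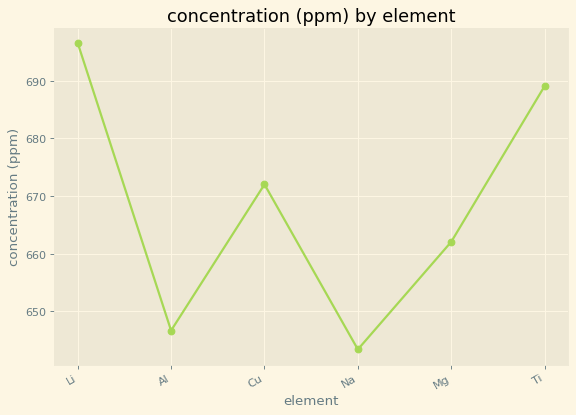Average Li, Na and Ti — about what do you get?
(695 + 645 + 690) / 3 ≈ 677.

≈ 677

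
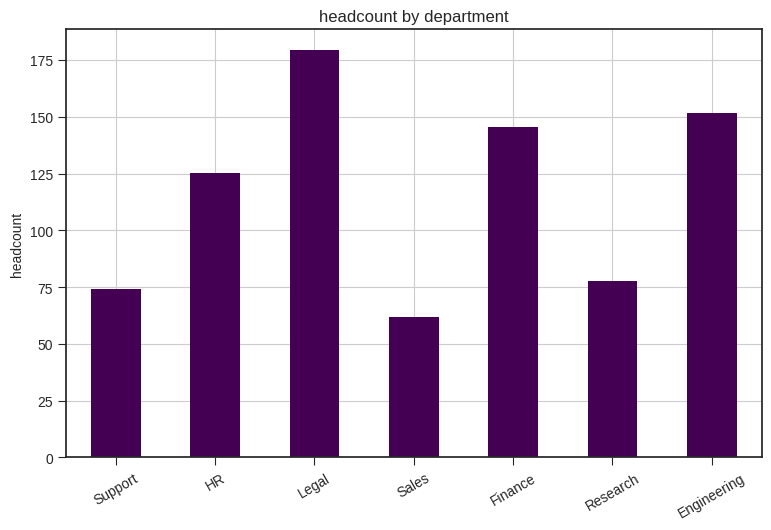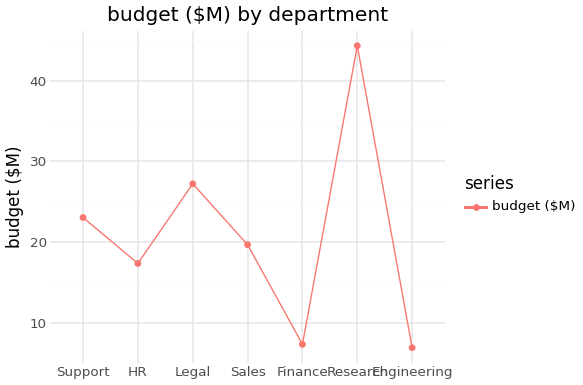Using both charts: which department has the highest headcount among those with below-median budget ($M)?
Chart 2 median budget ($M) ≈ 20; below-median departments: HR, Finance, Engineering. Among those, Engineering has the highest headcount (≈ 160).

Engineering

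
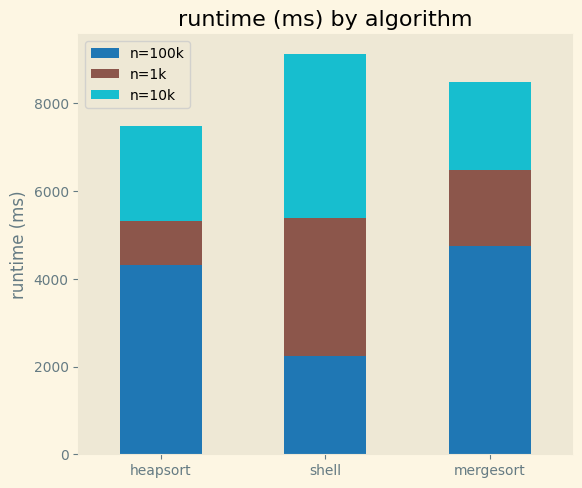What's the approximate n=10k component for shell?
n=10k top ≈ 9000, bottom ≈ 5000; segment ≈ 4000.

≈ 4000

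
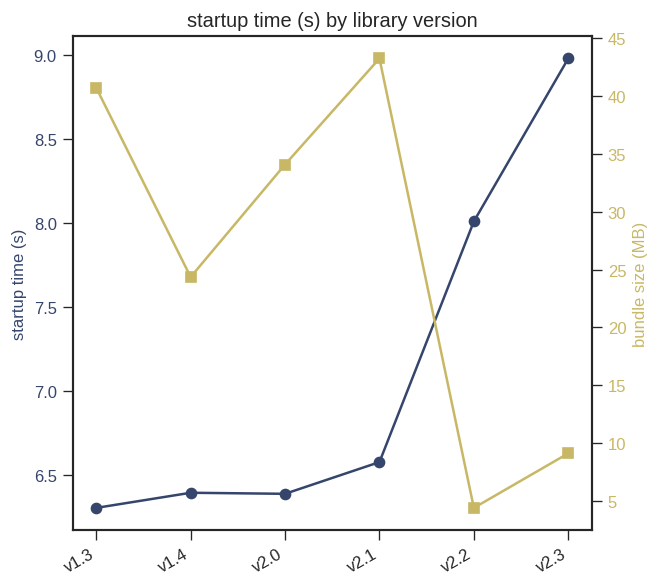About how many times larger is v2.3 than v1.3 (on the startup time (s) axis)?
≈ 1.38×

v2.3 ≈ 9.0, v1.3 ≈ 6.5; 9.0/6.5 ≈ 1.38.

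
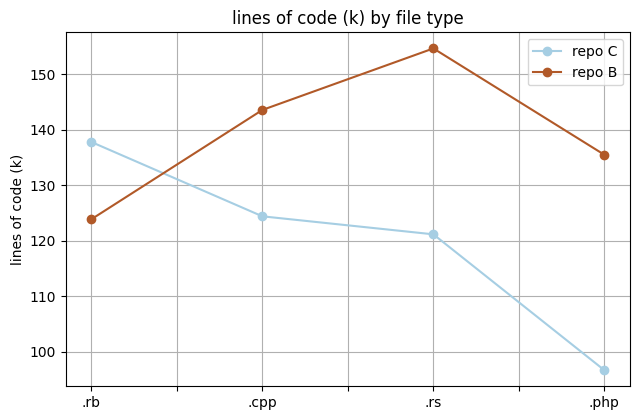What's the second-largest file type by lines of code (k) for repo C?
.cpp

Top 3 for repo C: .rb ≈ 140, .cpp ≈ 125, .rs ≈ 120.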